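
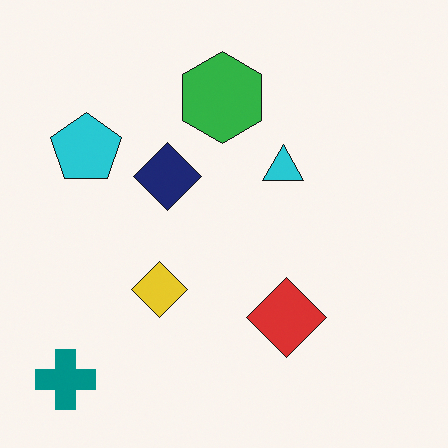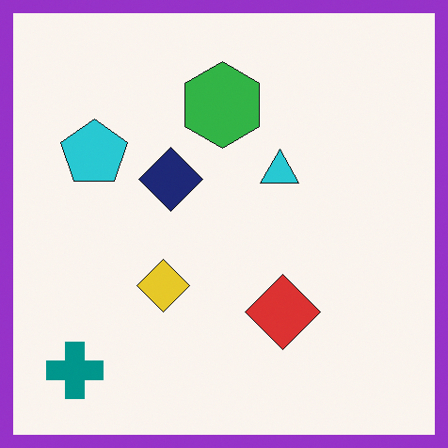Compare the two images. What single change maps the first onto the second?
It was framed with a purple border.

A solid purple frame runs around the edge of the second image, with the content slightly shrunk inside it.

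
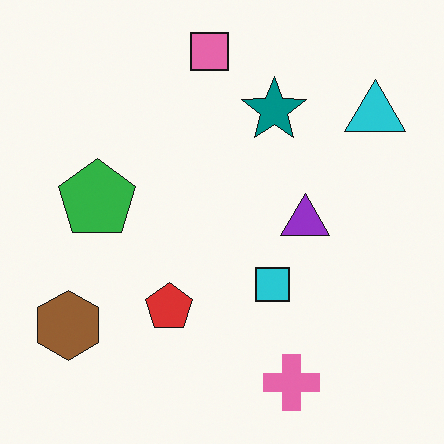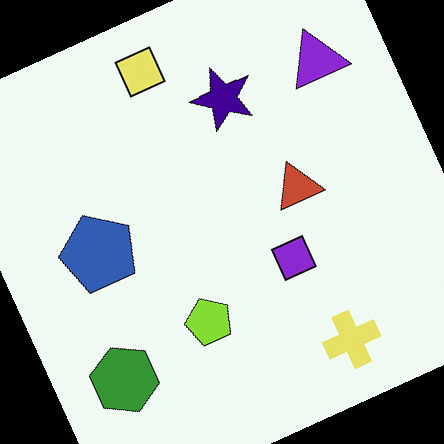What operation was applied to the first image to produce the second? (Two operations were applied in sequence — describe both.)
The second image is the first hue-shifted through roughly a third of the color wheel, then rotated counter-clockwise by a moderate amount.

Every shape's color has rotated by the same amount around the hue wheel — a uniform hue shift. Every shape is tilted by the same angle and the image corners show triangular fill wedges — a whole-image rotation by a non-right angle.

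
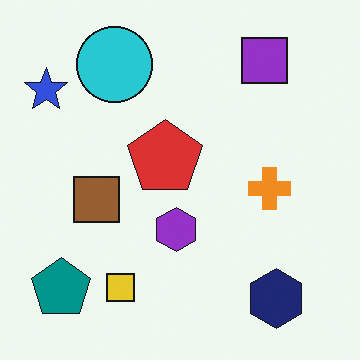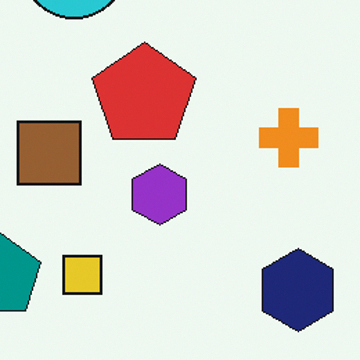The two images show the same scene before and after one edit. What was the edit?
Cropped to a modestly smaller region and rescaled.

The visible shapes are larger and the field of view is narrower; shapes near the original edges may be partly or wholly outside the frame — a crop-and-rescale.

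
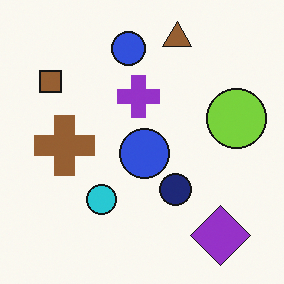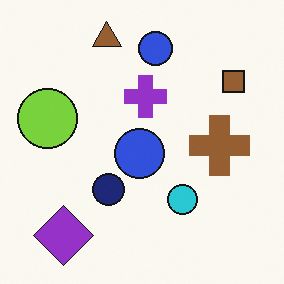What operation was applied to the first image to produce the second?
The transformation is: flipped horizontally (left ↔ right).

The lime circle is in the right of the first image and the left of the second — shapes on opposite sides of the vertical midline have swapped in a mirror flip.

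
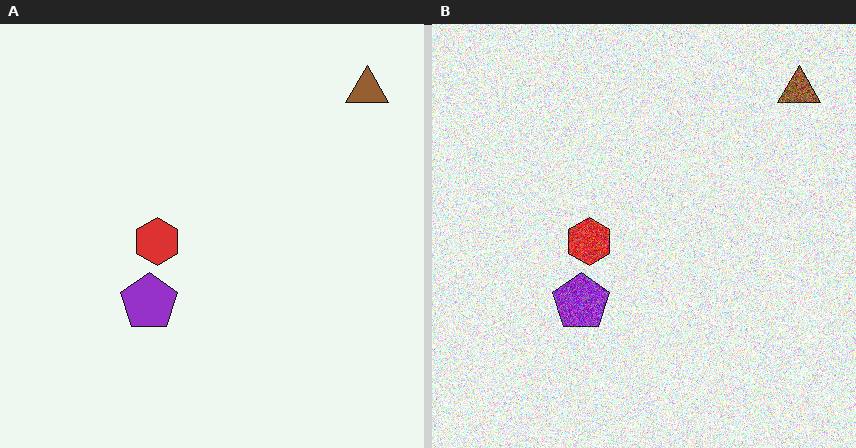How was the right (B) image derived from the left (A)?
The image was degraded with heavy additive noise.

Random speckle covers the whole image, including the flat background.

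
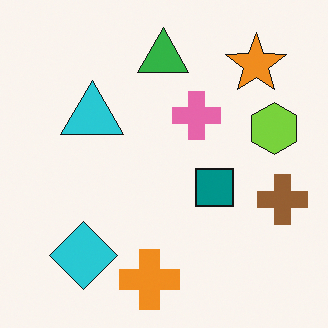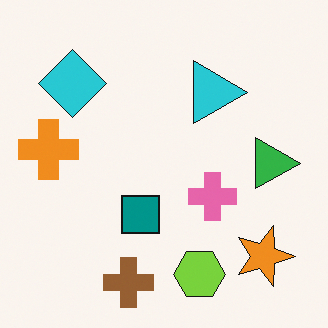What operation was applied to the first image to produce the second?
It was rotated 90° clockwise.

The orange star sits in the top-right of the first image and the bottom-right of the second — consistent with a whole-image 90° clockwise rotation.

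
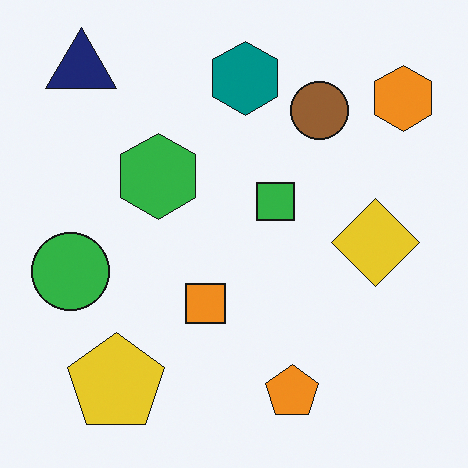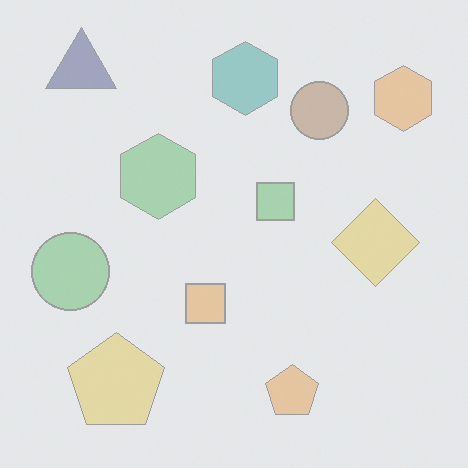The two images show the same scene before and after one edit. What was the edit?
The image was washed out (contrast reduced).

Tones are pushed toward mid-grey across the whole image — a global contrast change.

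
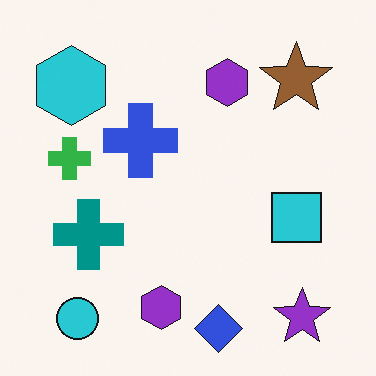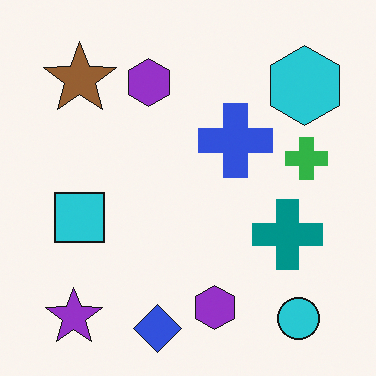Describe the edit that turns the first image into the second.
This is the original image flipped horizontally (left ↔ right).

The green cross is in the left of the first image and the right of the second — shapes on opposite sides of the vertical midline have swapped in a mirror flip.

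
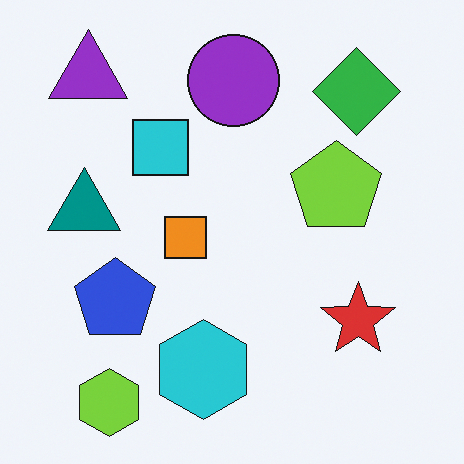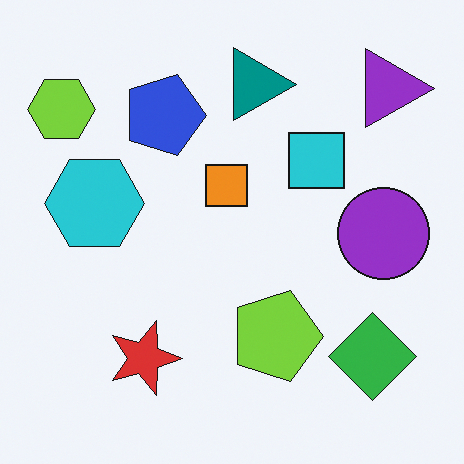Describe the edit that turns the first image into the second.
The transformation is: rotated 90° clockwise.

The purple triangle sits in the top-left of the first image and the top-right of the second — consistent with a whole-image 90° clockwise rotation.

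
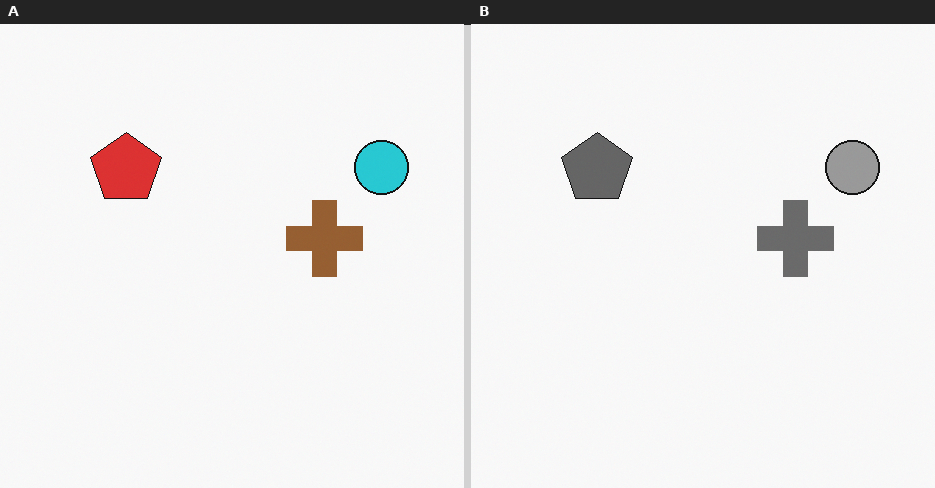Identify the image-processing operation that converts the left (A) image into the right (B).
The transformation is: converted to grayscale.

All color is removed — every shape is now a shade of grey.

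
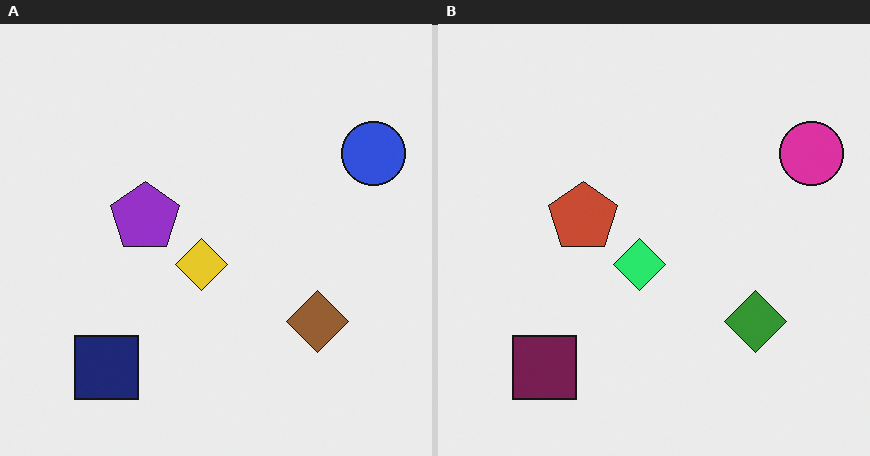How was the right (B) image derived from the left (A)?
Hue-shifted noticeably.

Every shape's color has rotated by the same amount around the hue wheel — a uniform hue shift.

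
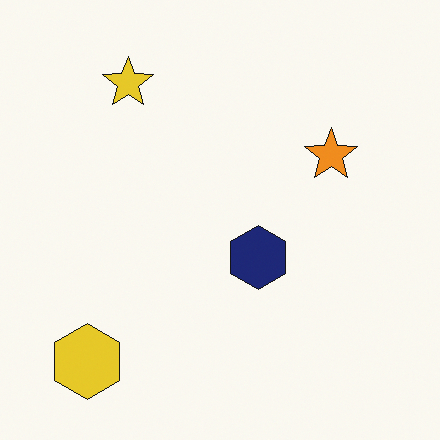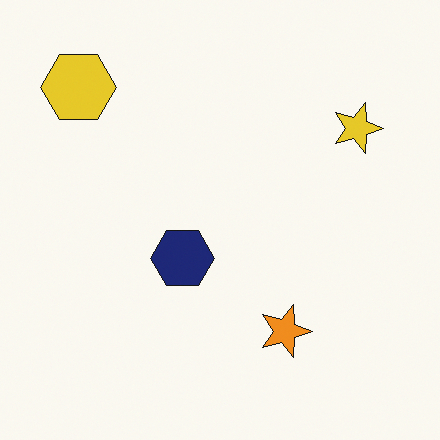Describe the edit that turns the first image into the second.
The second image is the first rotated 90° clockwise.

The yellow hexagon sits in the bottom-left of the first image and the top-left of the second — consistent with a whole-image 90° clockwise rotation.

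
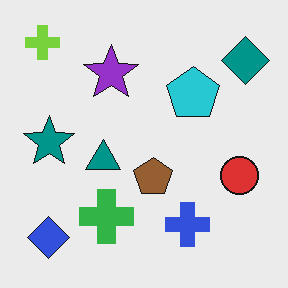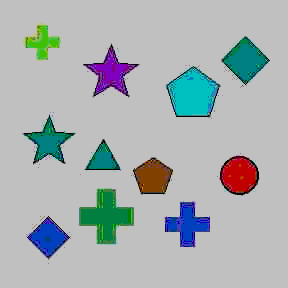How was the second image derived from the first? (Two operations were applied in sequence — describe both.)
The transformation is: degraded with heavy JPEG compression, then heavily posterized to just a handful of flat colors.

Blocky 8×8 compression artifacts appear around shape edges and the flat background shows ringing — characteristic JPEG degradation. Each flat color has snapped to a coarser quantized level — most visibly, the near-white background has dropped to a flat grey.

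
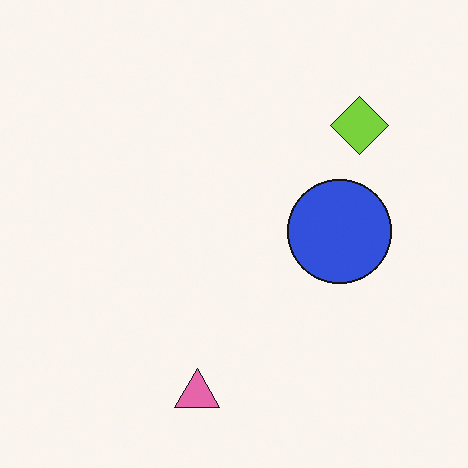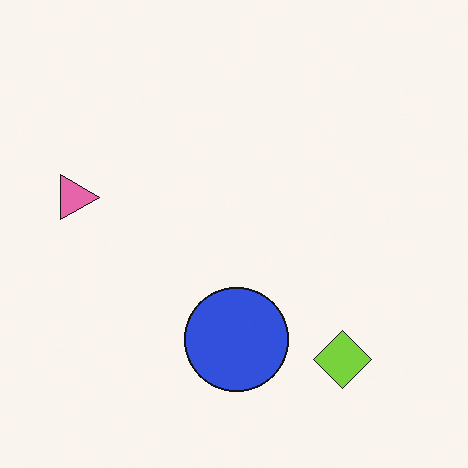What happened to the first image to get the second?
The image was rotated 90° clockwise.

The lime diamond sits in the top-right of the first image and the bottom-right of the second — consistent with a whole-image 90° clockwise rotation.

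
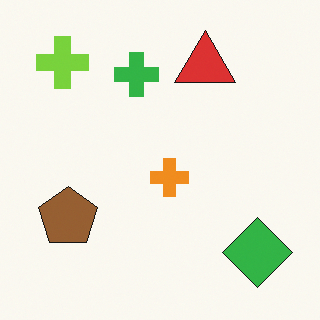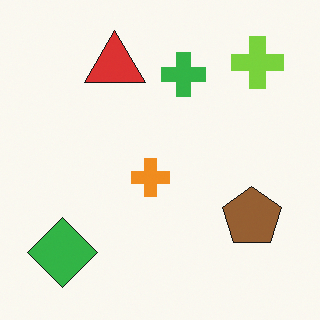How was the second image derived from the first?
The second image is the first flipped horizontally (left ↔ right).

The lime cross is in the top-left of the first image and the top-right of the second — shapes on opposite sides of the vertical midline have swapped in a mirror flip.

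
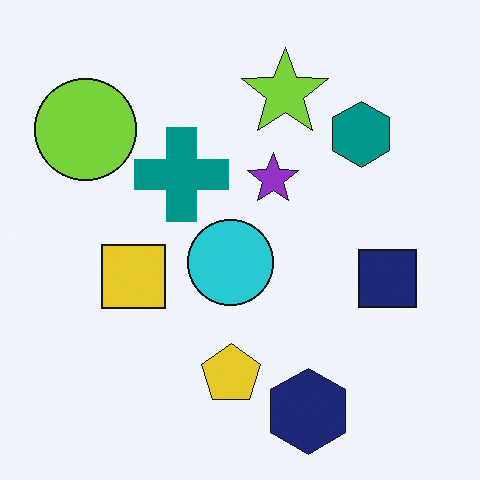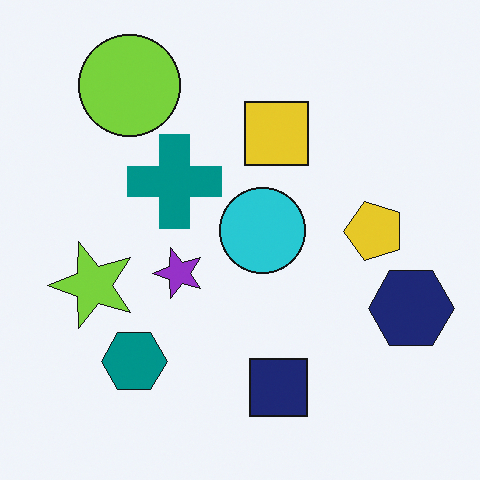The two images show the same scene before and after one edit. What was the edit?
Transposed (reflected across the top-left ↔ bottom-right diagonal).

Shapes have swapped their row and column positions — what was in the top-right is now in the bottom-left — a diagonal reflection.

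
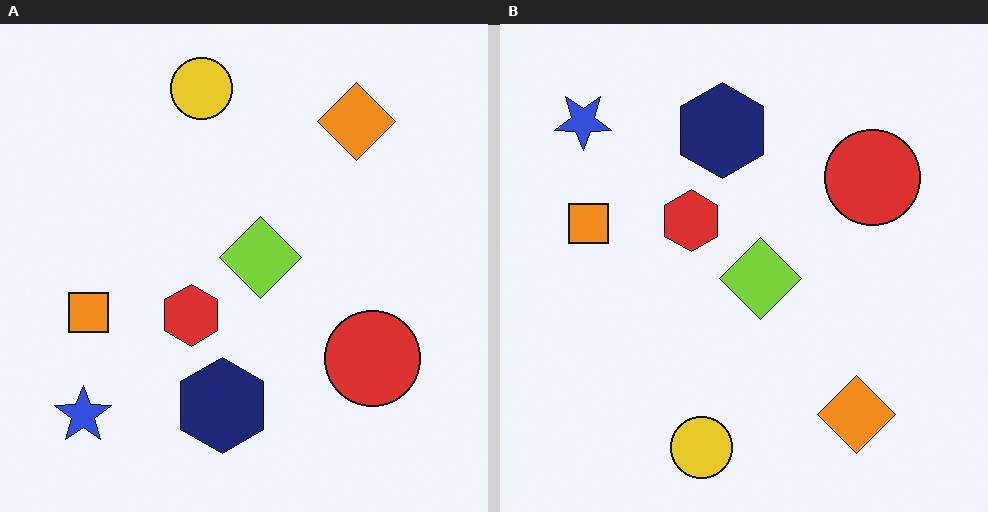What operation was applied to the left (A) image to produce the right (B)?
Flipped vertically (top ↔ bottom).

The yellow circle is in the top of the left (A) image and the bottom of the right (B) — shapes on opposite sides of the horizontal midline have swapped in a mirror flip.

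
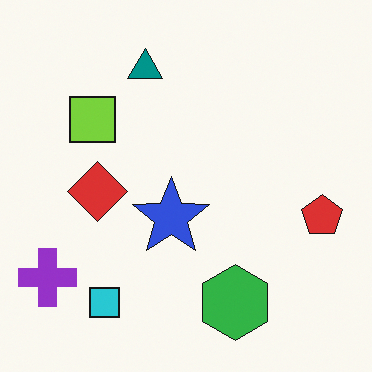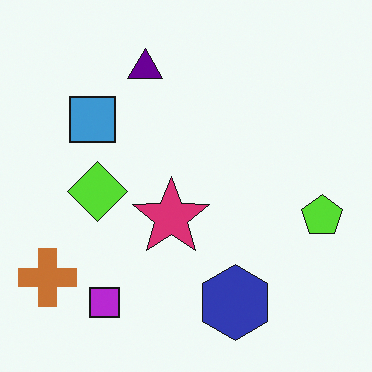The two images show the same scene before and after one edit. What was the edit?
This is the original image hue-shifted by a moderate amount.

Every shape's color has rotated by the same amount around the hue wheel — a uniform hue shift.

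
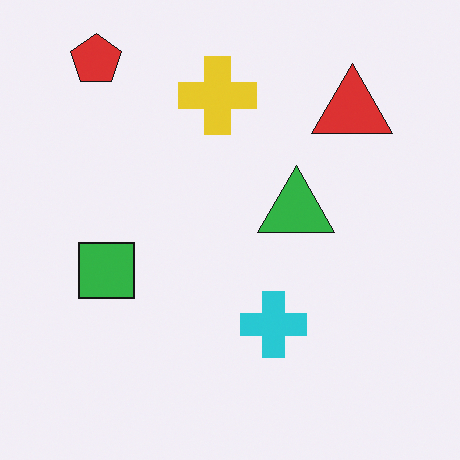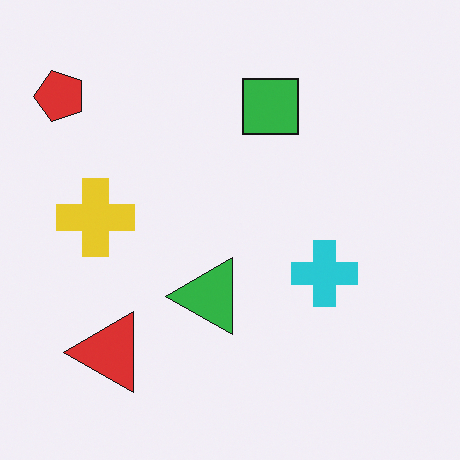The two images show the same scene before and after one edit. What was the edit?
The image was transposed (reflected across the top-left ↔ bottom-right diagonal).

Shapes have swapped their row and column positions — what was in the top-right is now in the bottom-left — a diagonal reflection.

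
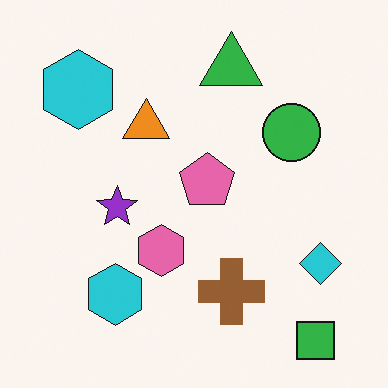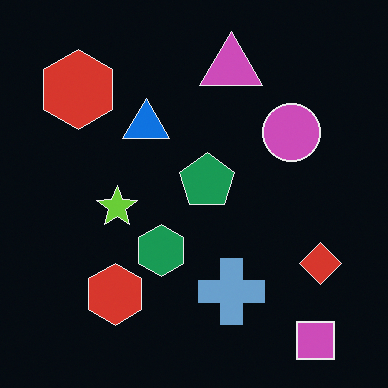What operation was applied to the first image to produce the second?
The image was color-inverted (negative).

The light background has become dark and every shape's color is its complement — a photographic negative.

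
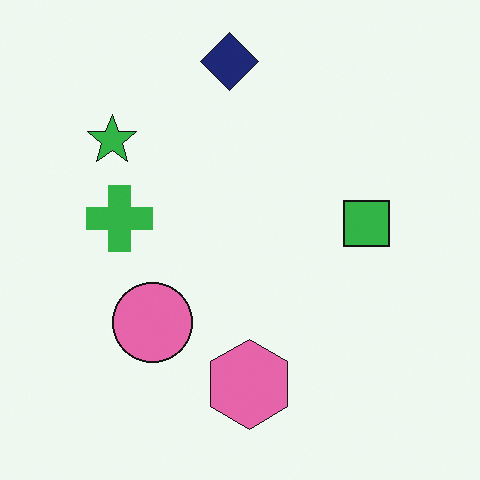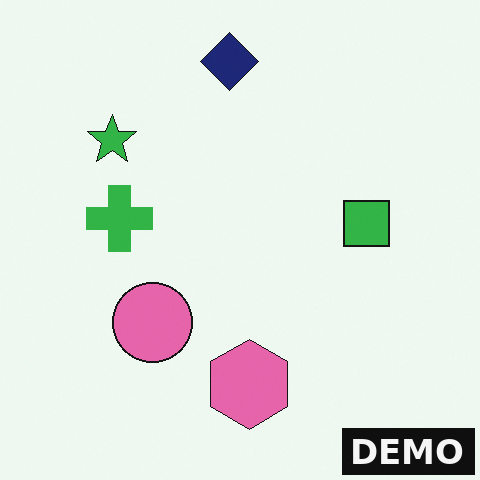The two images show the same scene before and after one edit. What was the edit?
This is the original image watermarked with the text "DEMO" in the lower-right corner.

A dark label reading "DEMO" appears in the lower-right corner.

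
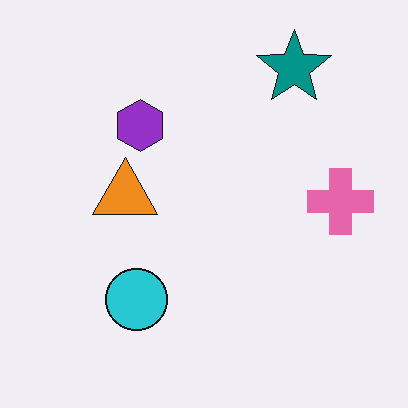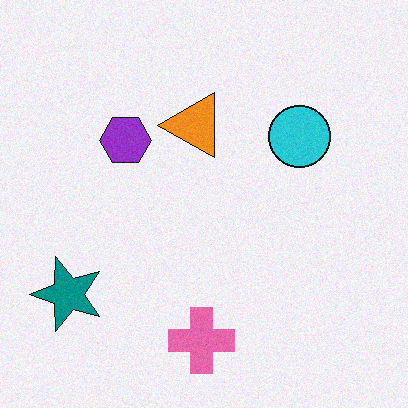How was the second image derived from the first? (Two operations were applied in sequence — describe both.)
The transformation is: degraded with a light layer of grain, then transposed (reflected across the top-left ↔ bottom-right diagonal).

Random speckle covers the whole image, including the flat background. Shapes have swapped their row and column positions — what was in the top-right is now in the bottom-left — a diagonal reflection.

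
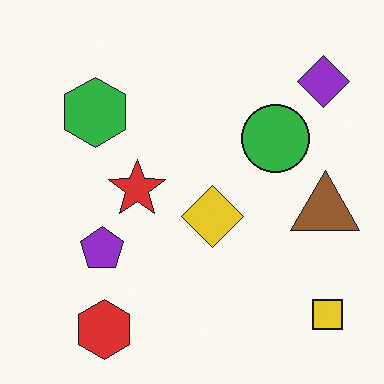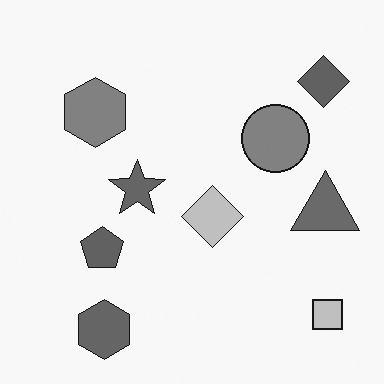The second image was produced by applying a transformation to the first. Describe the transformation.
It was converted to grayscale.

All color is removed — every shape is now a shade of grey.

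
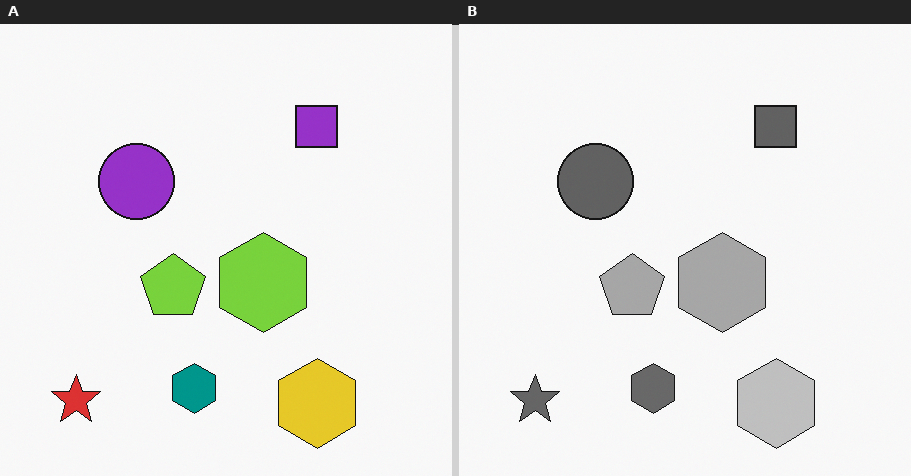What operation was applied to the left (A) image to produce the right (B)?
This is the original image converted to grayscale.

All color is removed — every shape is now a shade of grey.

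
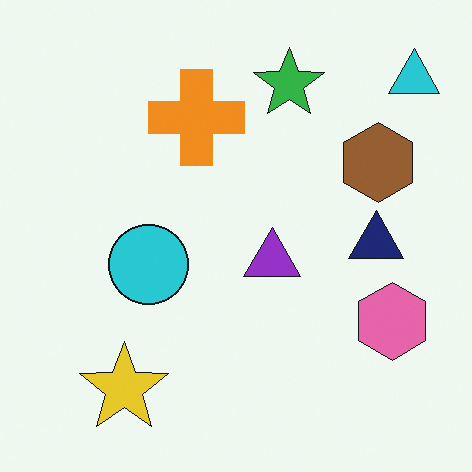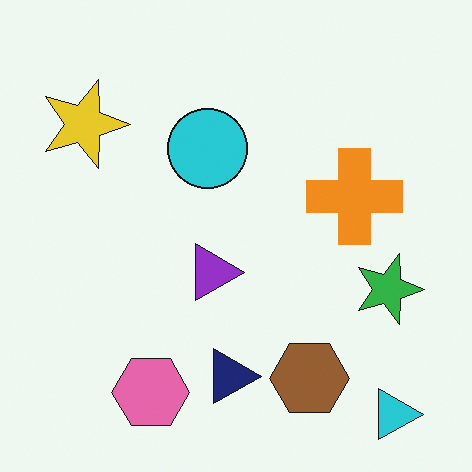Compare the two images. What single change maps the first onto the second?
The image was rotated 90° clockwise.

The cyan triangle sits in the top-right of the first image and the bottom-right of the second — consistent with a whole-image 90° clockwise rotation.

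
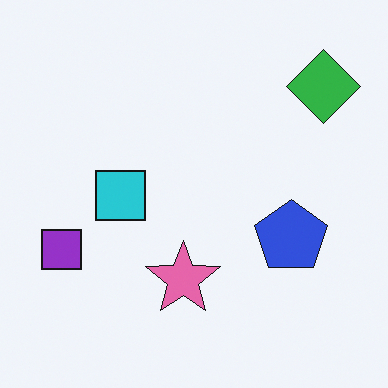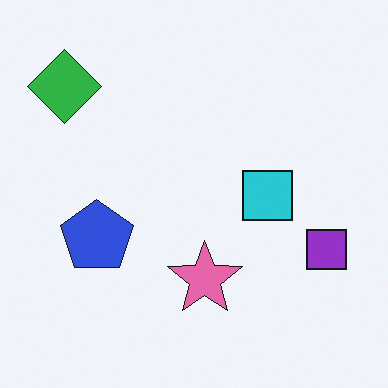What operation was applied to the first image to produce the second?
The second image is the first flipped horizontally (left ↔ right).

The purple square is in the left of the first image and the right of the second — shapes on opposite sides of the vertical midline have swapped in a mirror flip.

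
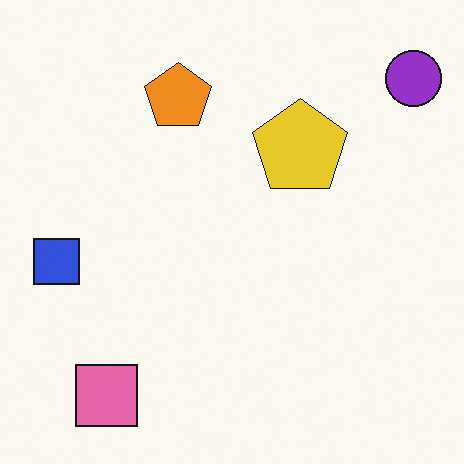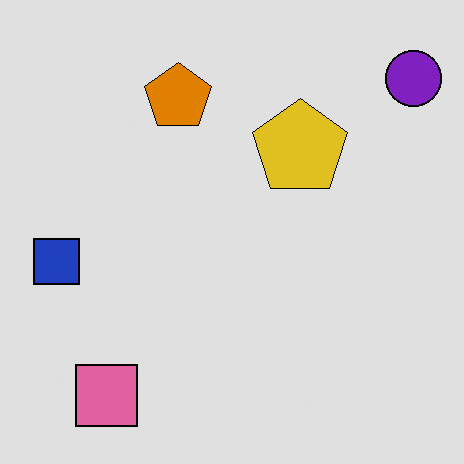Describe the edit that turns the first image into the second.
Posterized to a reduced palette.

Each flat color has snapped to a coarser quantized level — most visibly, the near-white background has dropped to a flat grey.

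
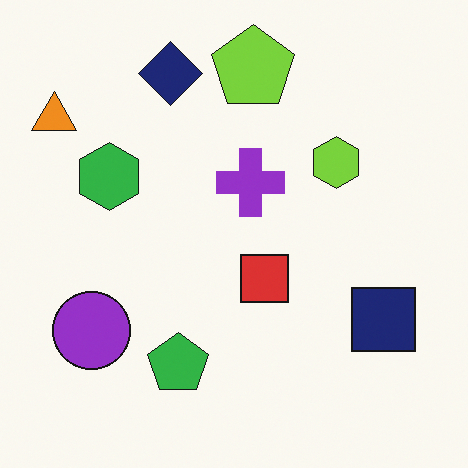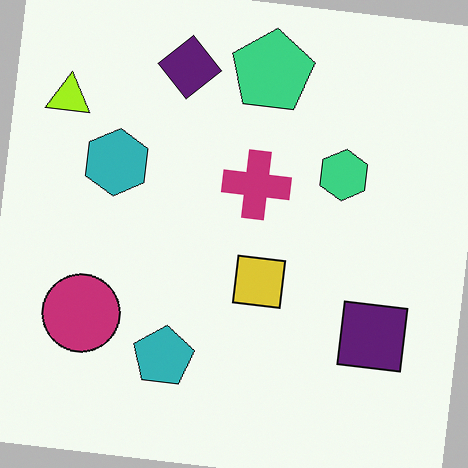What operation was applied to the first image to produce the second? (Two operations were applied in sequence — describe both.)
It was rotated clockwise by a slight angle, then hue-shifted by a small amount.

Every shape is tilted by the same angle and the image corners show triangular fill wedges — a whole-image rotation by a non-right angle. Every shape's color has rotated by the same amount around the hue wheel — a uniform hue shift.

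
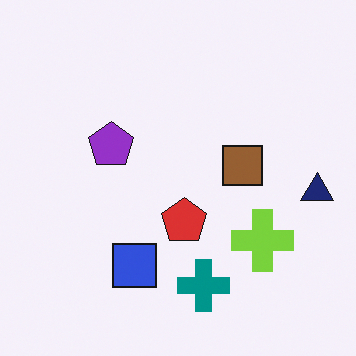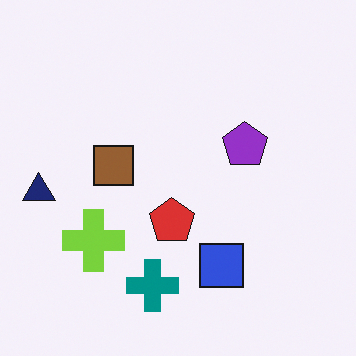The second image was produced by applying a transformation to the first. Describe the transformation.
The second image is the first flipped horizontally (left ↔ right).

The navy triangle is in the right of the first image and the left of the second — shapes on opposite sides of the vertical midline have swapped in a mirror flip.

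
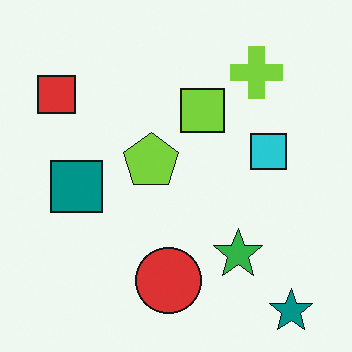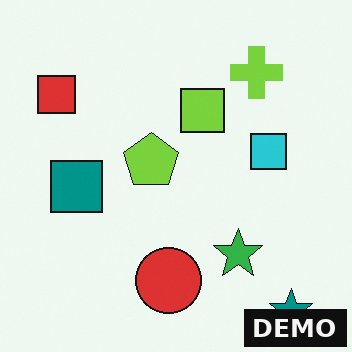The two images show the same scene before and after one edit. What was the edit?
The transformation is: watermarked with the text "DEMO" in the lower-right corner.

A dark label reading "DEMO" appears in the lower-right corner.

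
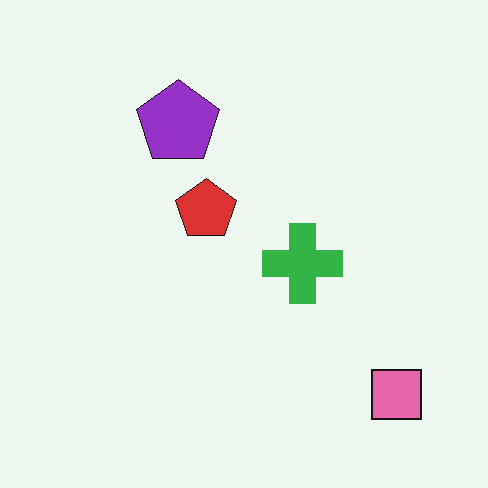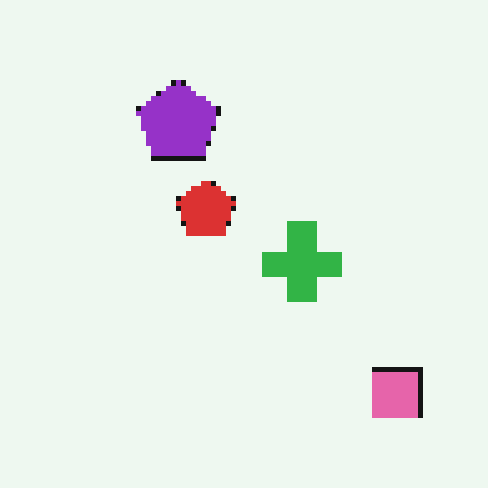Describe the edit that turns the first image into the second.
It was mildly pixelated.

Shapes are reduced to large square blocks; fine edges and outlines are lost — a downscale-then-upscale (mosaic) effect.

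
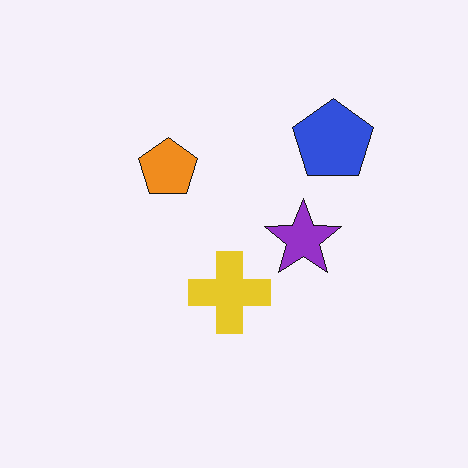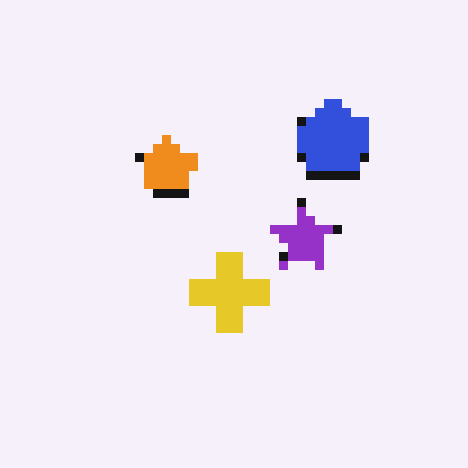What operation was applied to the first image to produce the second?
This is the original image heavily pixelated into large blocks.

Shapes are reduced to large square blocks; fine edges and outlines are lost — a downscale-then-upscale (mosaic) effect.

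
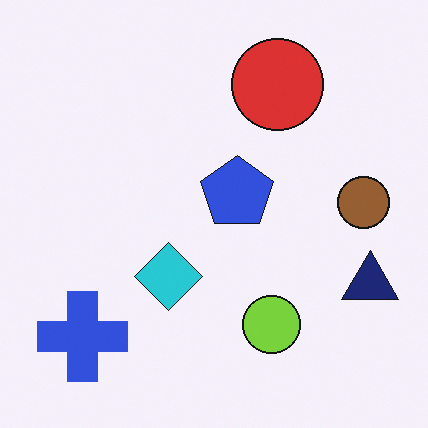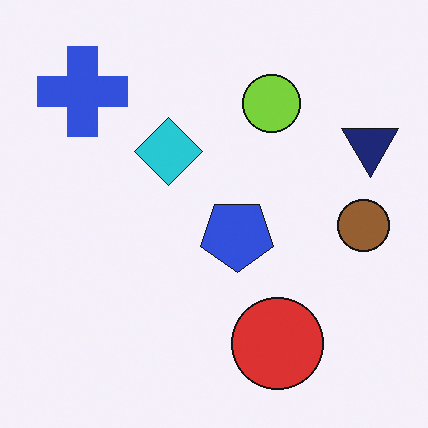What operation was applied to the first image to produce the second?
This is the original image flipped vertically (top ↔ bottom).

The red circle is in the top of the first image and the bottom of the second — shapes on opposite sides of the horizontal midline have swapped in a mirror flip.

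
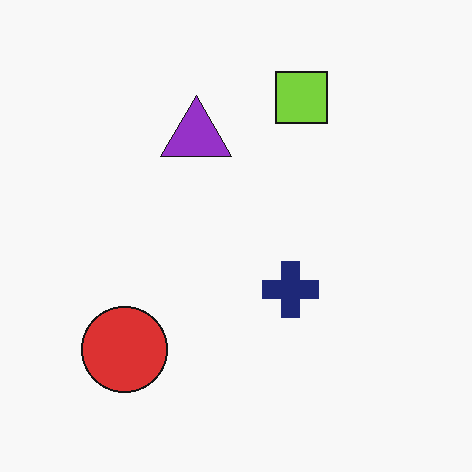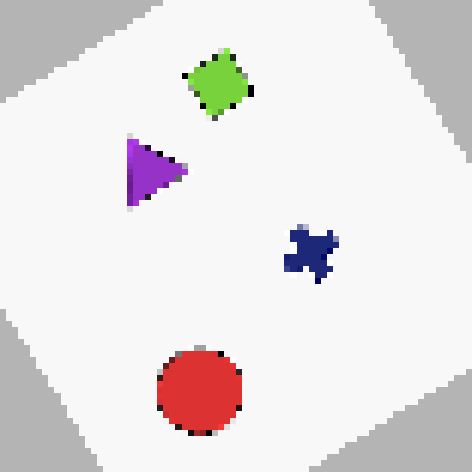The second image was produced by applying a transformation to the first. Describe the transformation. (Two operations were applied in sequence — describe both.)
This is the original image rotated counter-clockwise by a large amount — several tens of degrees, then pixelated into visible square blocks.

Every shape is tilted by the same angle and the image corners show triangular fill wedges — a whole-image rotation by a non-right angle. Shapes are reduced to large square blocks; fine edges and outlines are lost — a downscale-then-upscale (mosaic) effect.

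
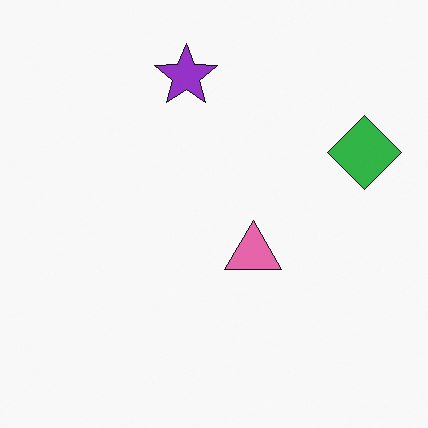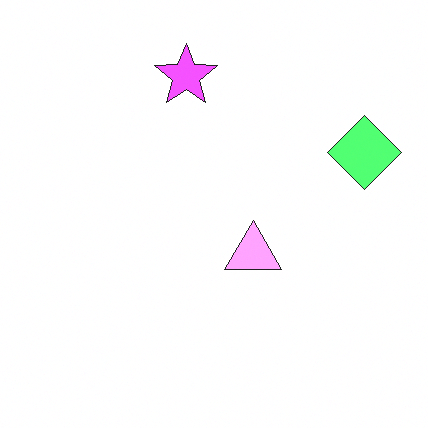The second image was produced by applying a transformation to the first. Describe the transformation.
The image was brightened a lot.

Every pixel — background and shapes alike — is uniformly brightened.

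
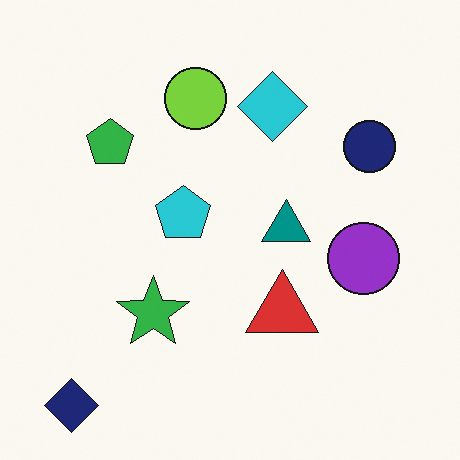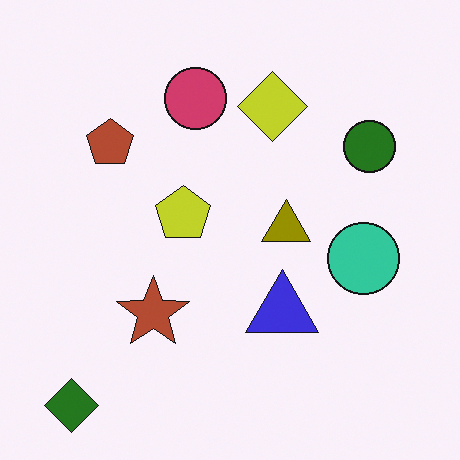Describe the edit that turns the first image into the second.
The transformation is: hue-shifted through roughly half the color wheel.

Every shape's color has rotated by the same amount around the hue wheel — a uniform hue shift.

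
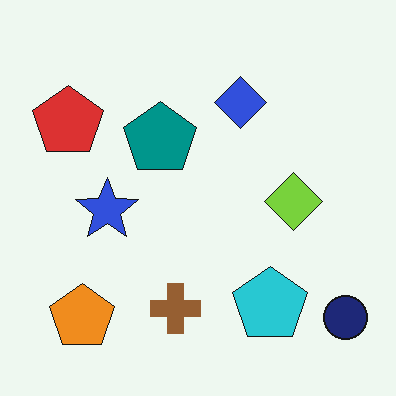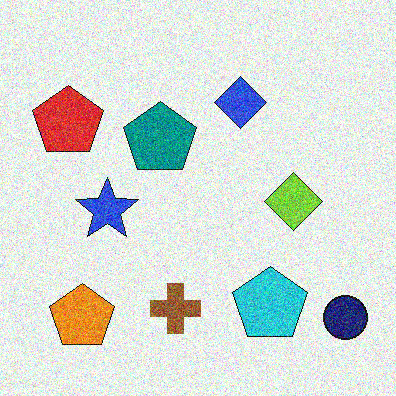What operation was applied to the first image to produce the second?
The image was degraded with a thick layer of grain.

Random speckle covers the whole image, including the flat background.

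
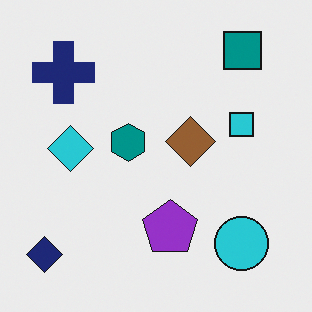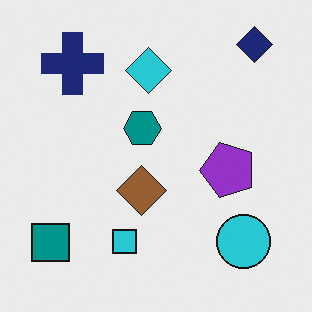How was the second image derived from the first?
The transformation is: transposed (reflected across the top-left ↔ bottom-right diagonal).

Shapes have swapped their row and column positions — what was in the top-right is now in the bottom-left — a diagonal reflection.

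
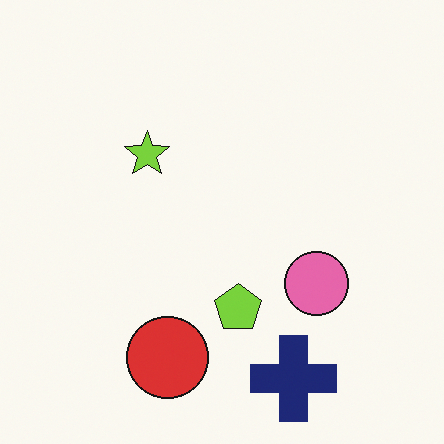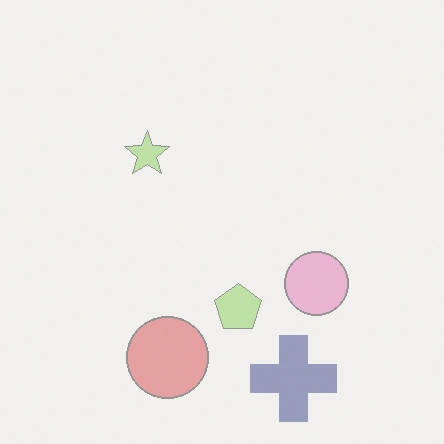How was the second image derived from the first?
Given much lower contrast.

Tones are pushed toward mid-grey across the whole image — a global contrast change.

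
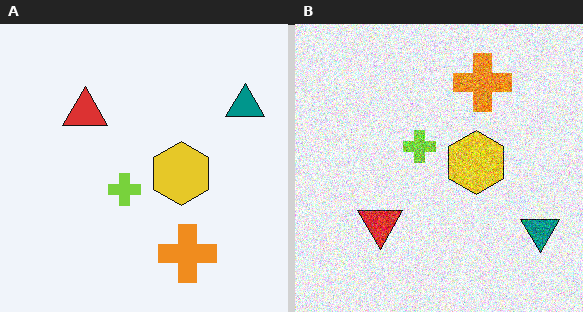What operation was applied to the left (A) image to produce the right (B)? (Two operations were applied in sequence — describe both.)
It was degraded with heavy additive noise, then flipped vertically (top ↔ bottom).

Random speckle covers the whole image, including the flat background. The orange cross is in the bottom of the left (A) image and the top of the right (B) — shapes on opposite sides of the horizontal midline have swapped in a mirror flip.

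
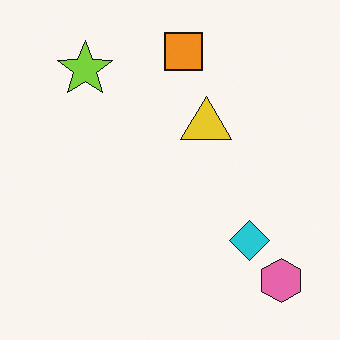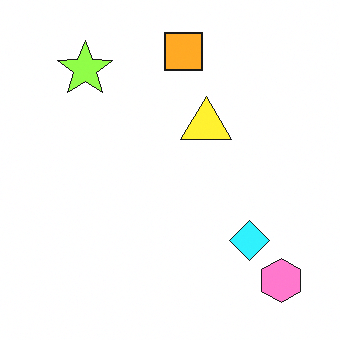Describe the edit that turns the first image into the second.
This is the original image brightened a little.

Every pixel — background and shapes alike — is uniformly brightened.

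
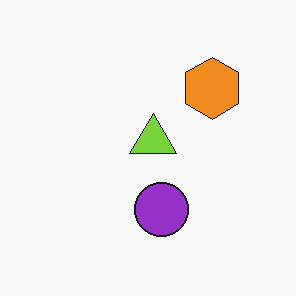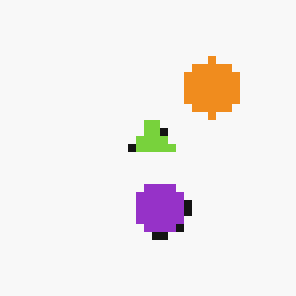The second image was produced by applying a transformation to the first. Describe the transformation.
This is the original image pixelated into visible square blocks.

Shapes are reduced to large square blocks; fine edges and outlines are lost — a downscale-then-upscale (mosaic) effect.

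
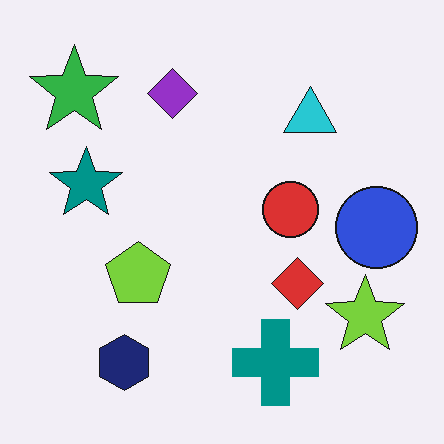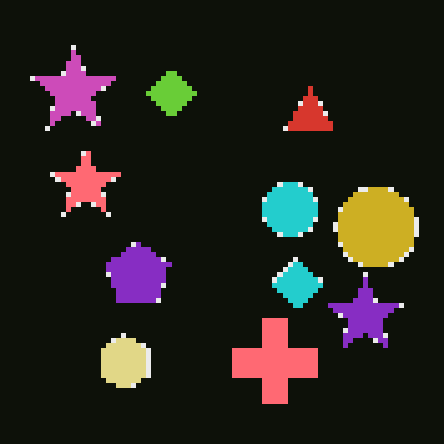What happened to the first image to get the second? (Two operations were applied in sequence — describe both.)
The image was lightly pixelated (a mild mosaic effect), then color-inverted (negative).

Shapes are reduced to large square blocks; fine edges and outlines are lost — a downscale-then-upscale (mosaic) effect. The light background has become dark and every shape's color is its complement — a photographic negative.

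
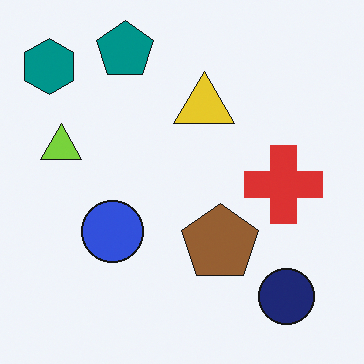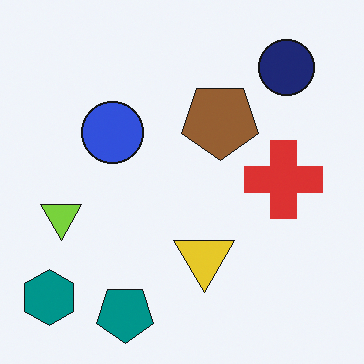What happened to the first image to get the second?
The image was flipped vertically (top ↔ bottom).

The teal pentagon is in the top of the first image and the bottom of the second — shapes on opposite sides of the horizontal midline have swapped in a mirror flip.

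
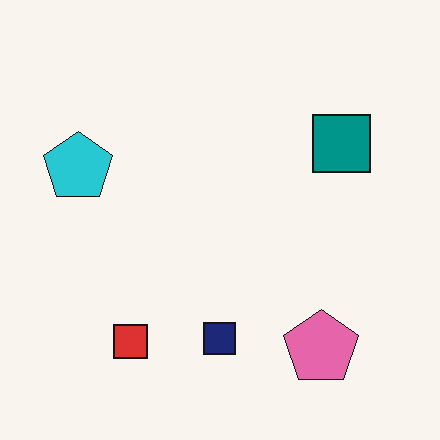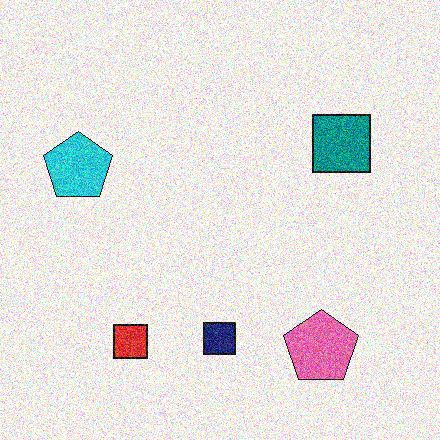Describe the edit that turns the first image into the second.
This is the original image degraded with a thick layer of grain.

Random speckle covers the whole image, including the flat background.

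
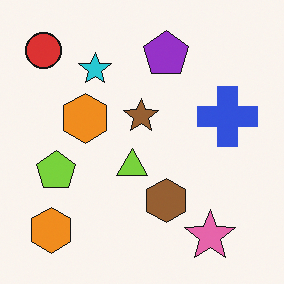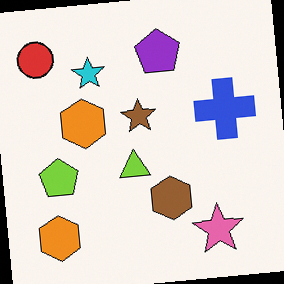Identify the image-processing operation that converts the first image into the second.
Rotated counter-clockwise by a few degrees.

Every shape is tilted by the same angle and the image corners show triangular fill wedges — a whole-image rotation by a non-right angle.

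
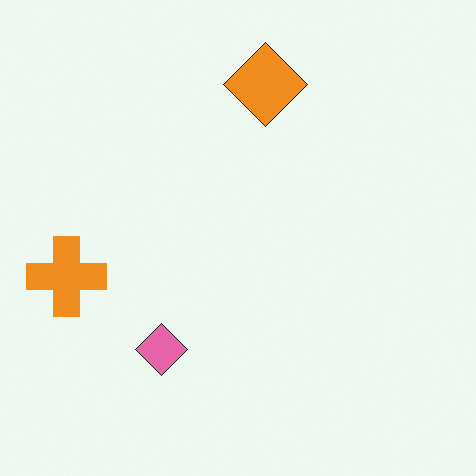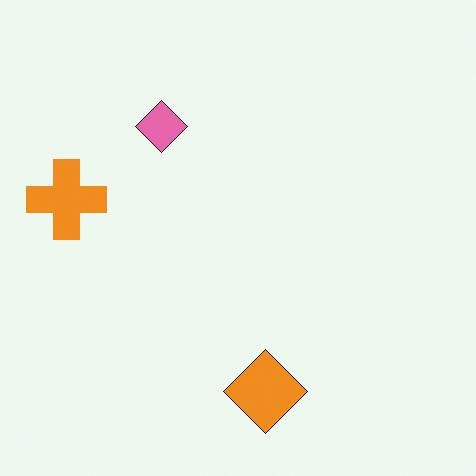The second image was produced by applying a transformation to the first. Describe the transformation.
The transformation is: flipped vertically (top ↔ bottom).

The orange diamond is in the top of the first image and the bottom of the second — shapes on opposite sides of the horizontal midline have swapped in a mirror flip.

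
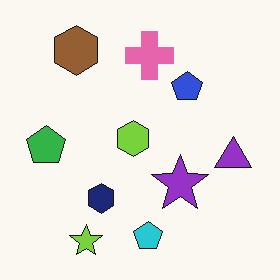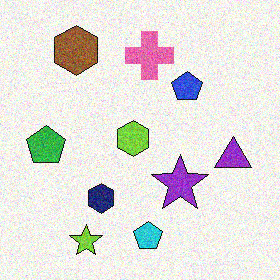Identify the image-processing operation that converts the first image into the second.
Degraded with visible gaussian noise.

Random speckle covers the whole image, including the flat background.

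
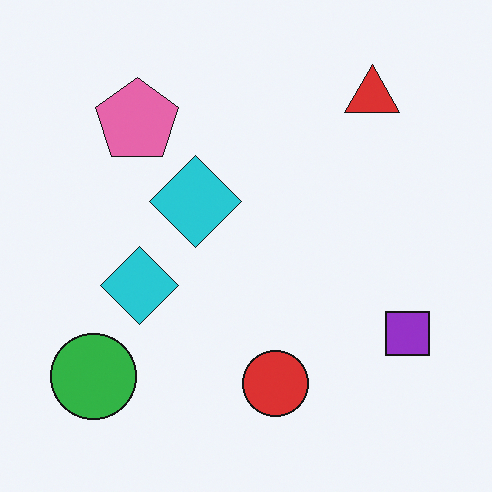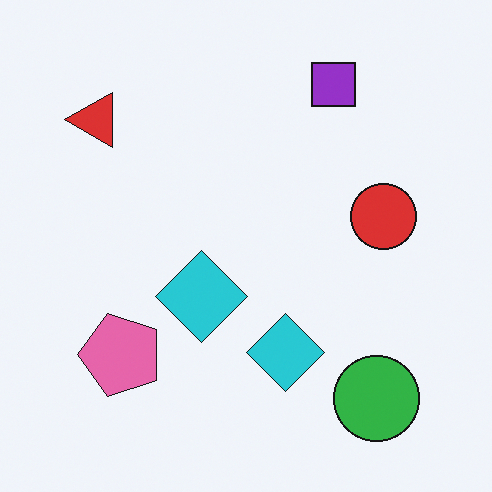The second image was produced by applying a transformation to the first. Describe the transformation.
It was rotated 90° counter-clockwise.

The green circle sits in the bottom-left of the first image and the bottom-right of the second — consistent with a whole-image 90° counter-clockwise rotation.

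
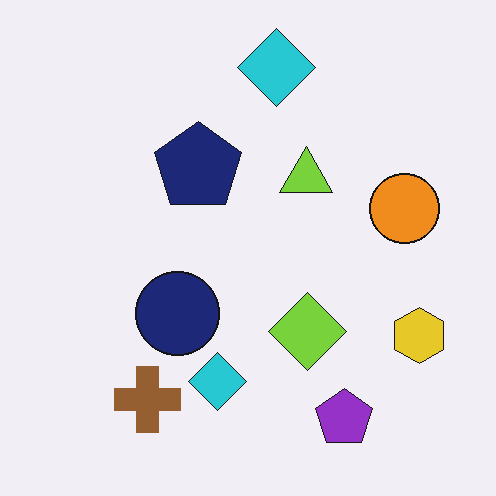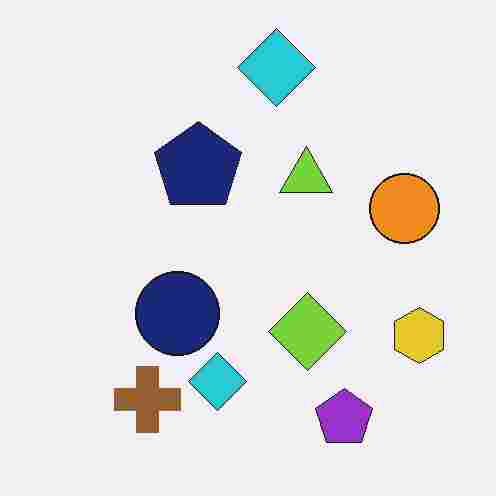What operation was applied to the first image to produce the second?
Heavily JPEG-compressed with obvious blocking artifacts.

Blocky 8×8 compression artifacts appear around shape edges and the flat background shows ringing — characteristic JPEG degradation.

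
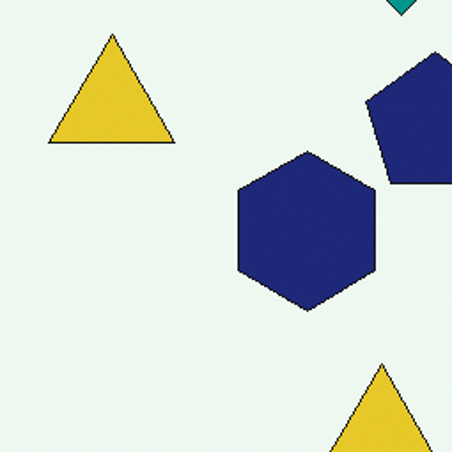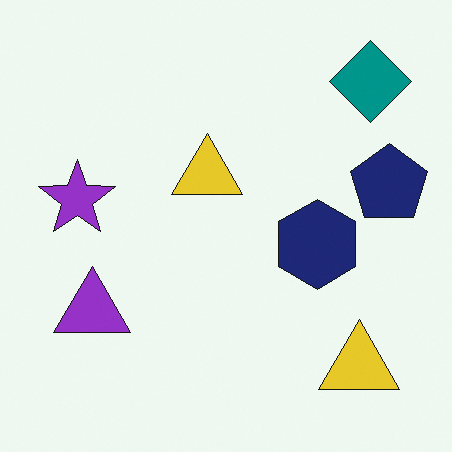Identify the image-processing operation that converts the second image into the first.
This is the original image cropped to a noticeably smaller region and rescaled.

The visible shapes are larger and the field of view is narrower; shapes near the original edges may be partly or wholly outside the frame — a crop-and-rescale.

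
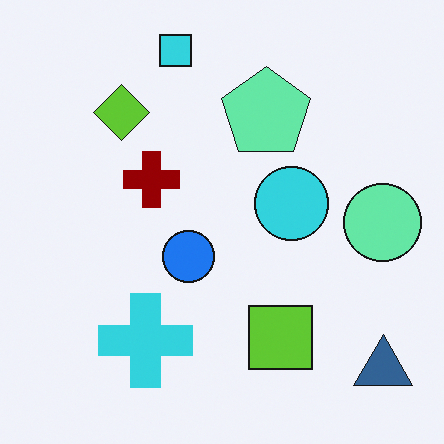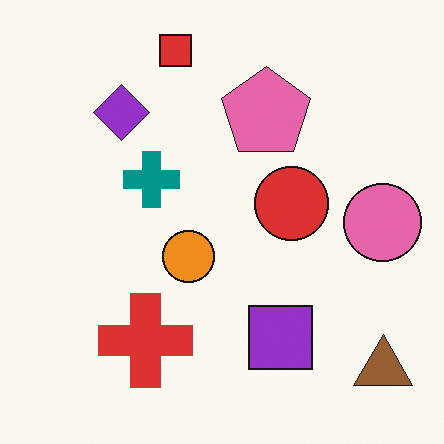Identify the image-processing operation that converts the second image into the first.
The first image is the second hue-shifted through roughly half the color wheel.

Every shape's color has rotated by the same amount around the hue wheel — a uniform hue shift.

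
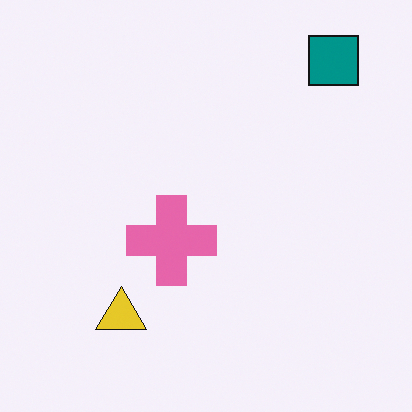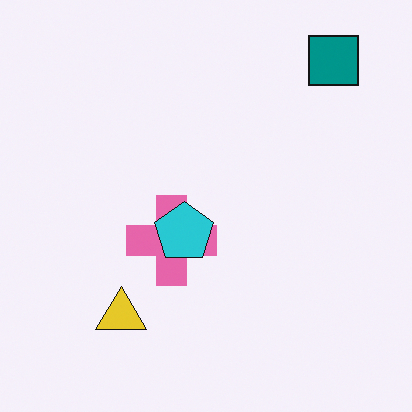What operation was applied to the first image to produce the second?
It was overlaid with an additional cyan pentagon.

A cyan pentagon appears in the second image that is absent from the first.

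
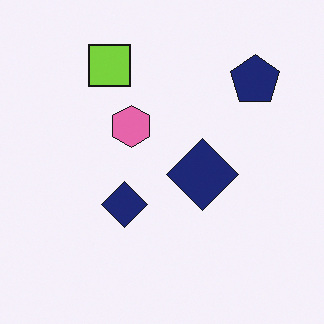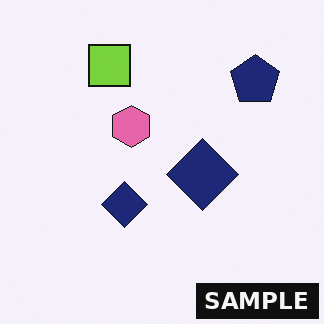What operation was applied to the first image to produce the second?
The transformation is: watermarked with the text "SAMPLE" in the lower-right corner.

A dark label reading "SAMPLE" appears in the lower-right corner.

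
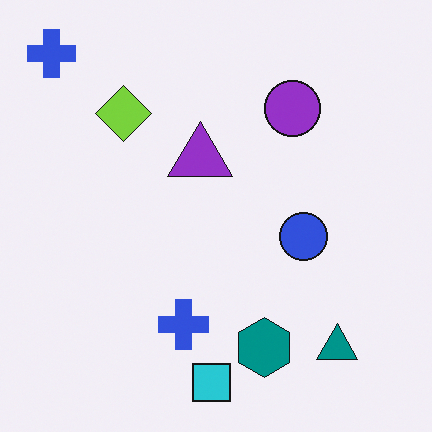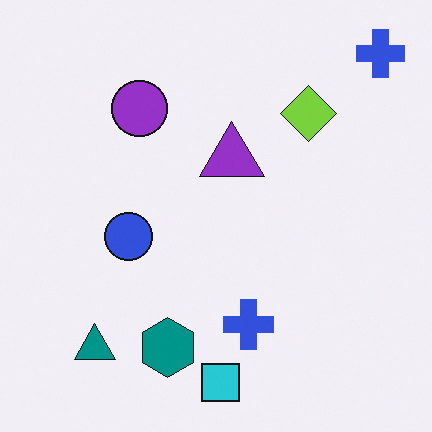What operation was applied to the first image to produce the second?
The transformation is: flipped horizontally (left ↔ right).

The teal triangle is in the bottom-right of the first image and the bottom-left of the second — shapes on opposite sides of the vertical midline have swapped in a mirror flip.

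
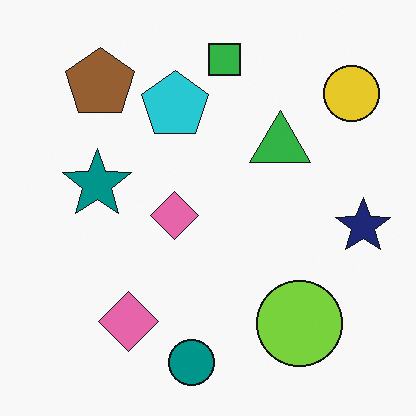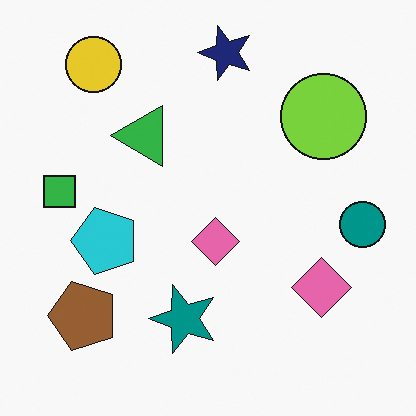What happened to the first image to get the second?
Rotated 90° counter-clockwise.

The yellow circle sits in the top-right of the first image and the top-left of the second — consistent with a whole-image 90° counter-clockwise rotation.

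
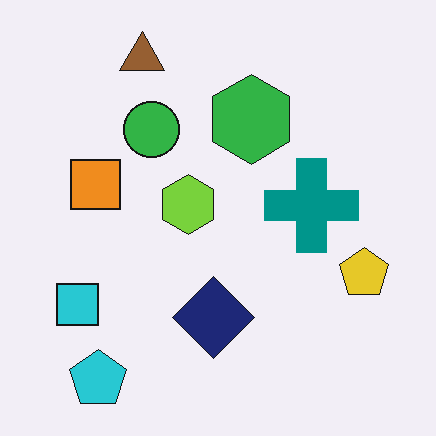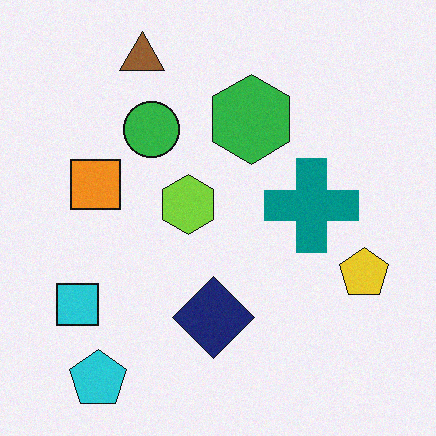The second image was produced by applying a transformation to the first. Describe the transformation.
Degraded with a light layer of grain.

Random speckle covers the whole image, including the flat background.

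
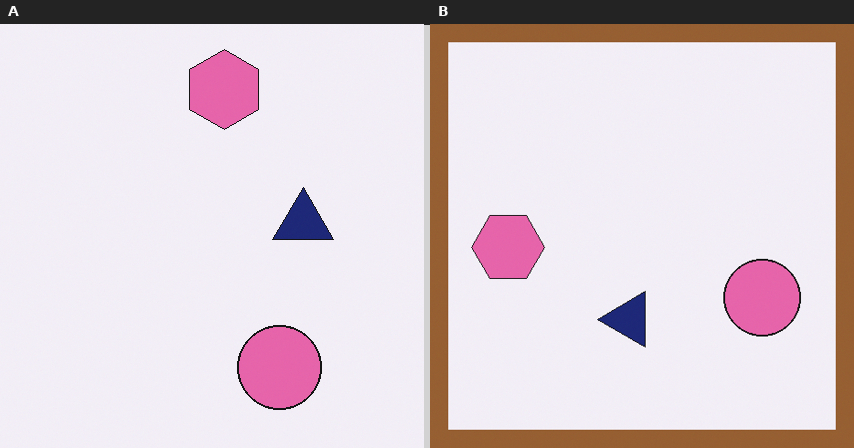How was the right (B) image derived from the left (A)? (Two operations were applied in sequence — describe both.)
The right (B) image is the left (A) transposed (reflected across the top-left ↔ bottom-right diagonal), then framed with a brown border.

Shapes have swapped their row and column positions — what was in the top-right is now in the bottom-left — a diagonal reflection. A solid brown frame runs around the edge of the right (B) image, with the content slightly shrunk inside it.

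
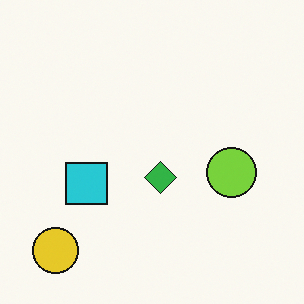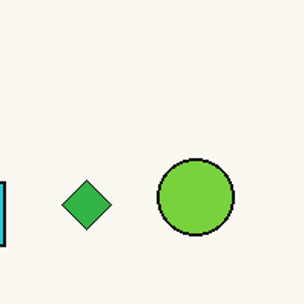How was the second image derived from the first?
This is the original image cropped to a modestly smaller region and rescaled.

The visible shapes are larger and the field of view is narrower; shapes near the original edges may be partly or wholly outside the frame — a crop-and-rescale.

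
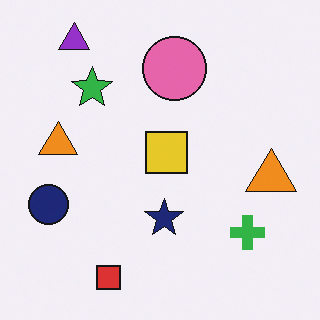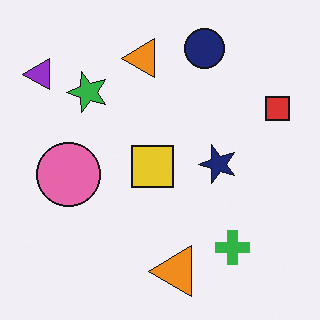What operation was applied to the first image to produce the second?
The image was transposed (reflected across the top-left ↔ bottom-right diagonal).

Shapes have swapped their row and column positions — what was in the top-right is now in the bottom-left — a diagonal reflection.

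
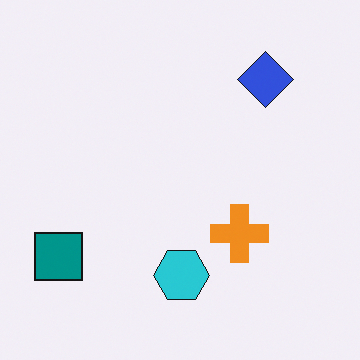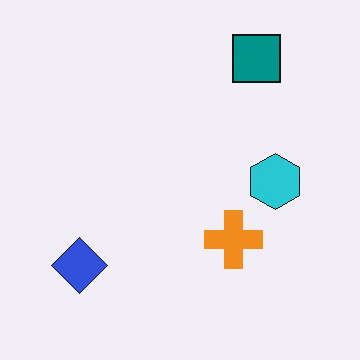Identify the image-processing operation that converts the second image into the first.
The image was transposed (reflected across the top-left ↔ bottom-right diagonal).

Shapes have swapped their row and column positions — what was in the top-right is now in the bottom-left — a diagonal reflection.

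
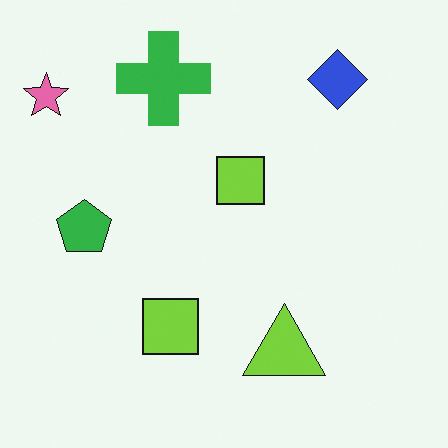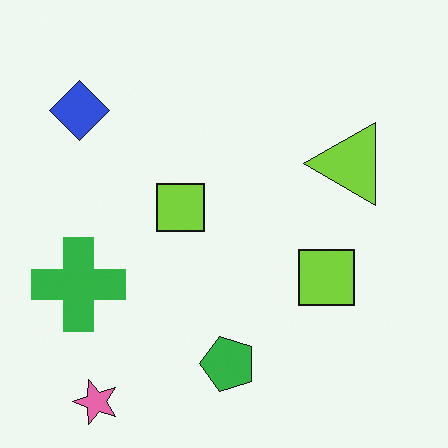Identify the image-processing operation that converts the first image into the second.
Rotated 90° counter-clockwise.

The pink star sits in the top-left of the first image and the bottom-left of the second — consistent with a whole-image 90° counter-clockwise rotation.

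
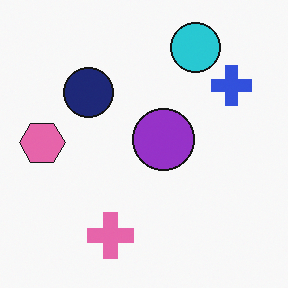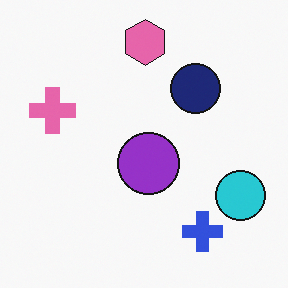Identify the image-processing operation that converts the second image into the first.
The first image is the second rotated 90° counter-clockwise.

The cyan circle sits in the bottom-right of the second image and the top-right of the first — consistent with a whole-image 90° counter-clockwise rotation.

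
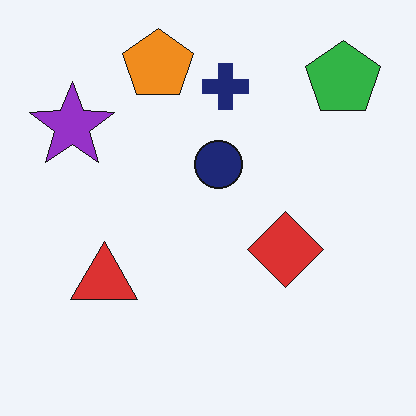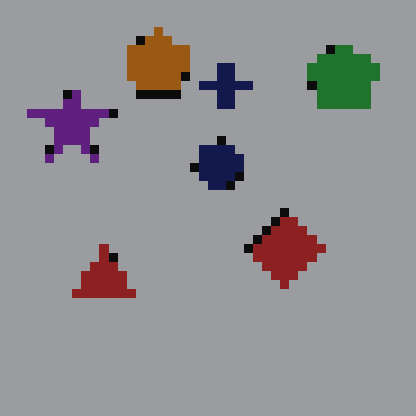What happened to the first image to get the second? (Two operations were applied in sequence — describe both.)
Noticeably darkened, then coarsely pixelated.

Every pixel — background and shapes alike — is uniformly darkened. Shapes are reduced to large square blocks; fine edges and outlines are lost — a downscale-then-upscale (mosaic) effect.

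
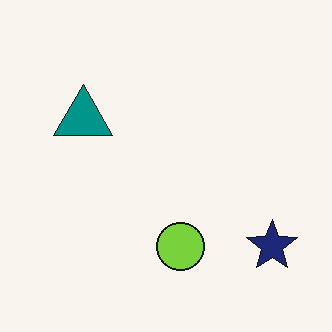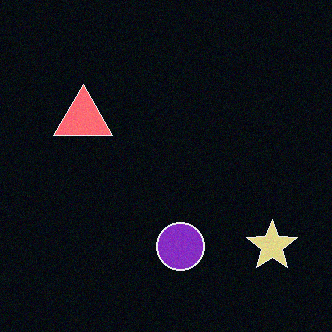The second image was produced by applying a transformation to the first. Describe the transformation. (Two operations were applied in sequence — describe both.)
The transformation is: degraded with light additive noise, then color-inverted (negative).

Random speckle covers the whole image, including the flat background. The light background has become dark and every shape's color is its complement — a photographic negative.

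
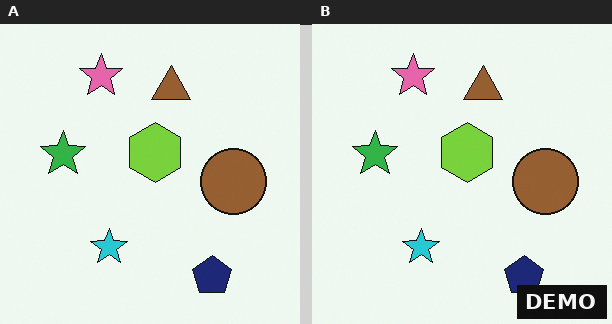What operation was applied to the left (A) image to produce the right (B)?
This is the original image watermarked with the text "DEMO" in the lower-right corner.

A dark label reading "DEMO" appears in the lower-right corner.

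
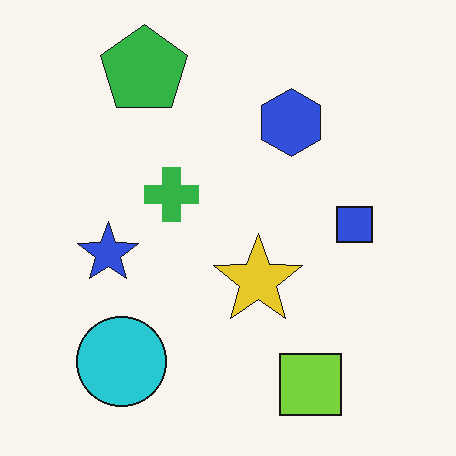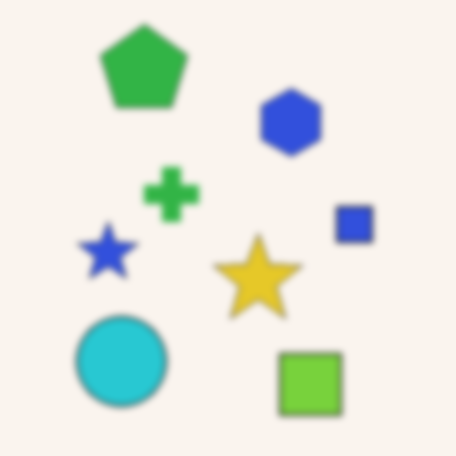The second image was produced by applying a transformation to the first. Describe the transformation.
This is the original image noticeably gaussian-blurred.

Shape edges and outlines are uniformly softened across the whole image.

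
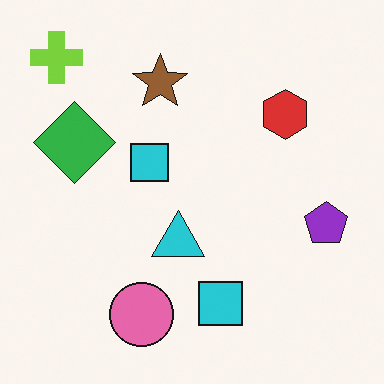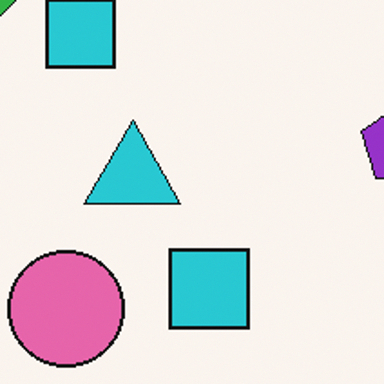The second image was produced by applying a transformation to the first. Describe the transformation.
The second image is the first cropped to a noticeably smaller region and rescaled.

The visible shapes are larger and the field of view is narrower; shapes near the original edges may be partly or wholly outside the frame — a crop-and-rescale.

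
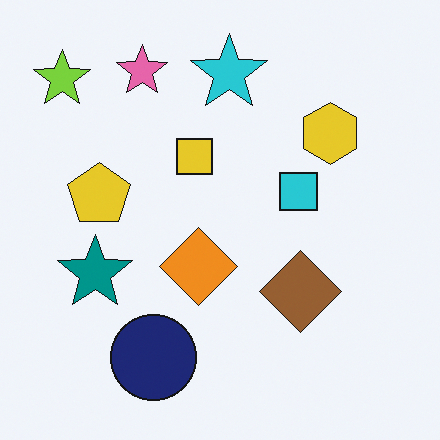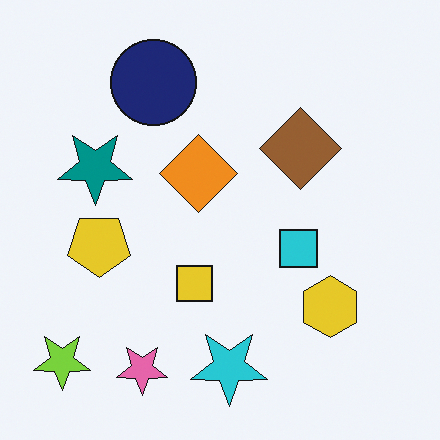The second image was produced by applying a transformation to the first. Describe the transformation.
It was flipped vertically (top ↔ bottom).

The pink star is in the top-left of the first image and the bottom-left of the second — shapes on opposite sides of the horizontal midline have swapped in a mirror flip.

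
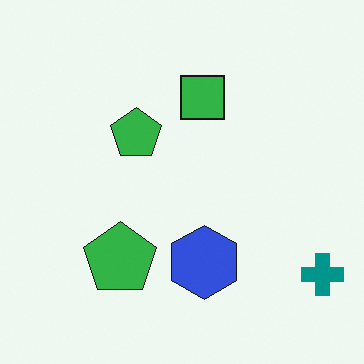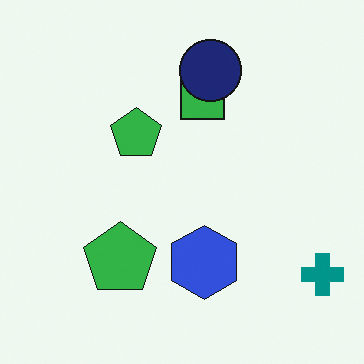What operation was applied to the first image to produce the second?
It was overlaid with an additional navy circle.

A navy circle appears in the second image that is absent from the first.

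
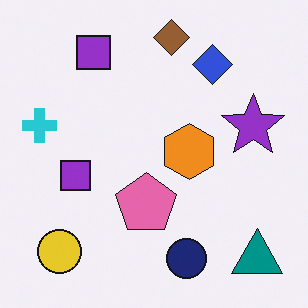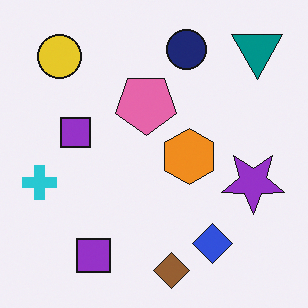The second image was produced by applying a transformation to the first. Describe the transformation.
The image was flipped vertically (top ↔ bottom).

The brown diamond is in the top of the first image and the bottom of the second — shapes on opposite sides of the horizontal midline have swapped in a mirror flip.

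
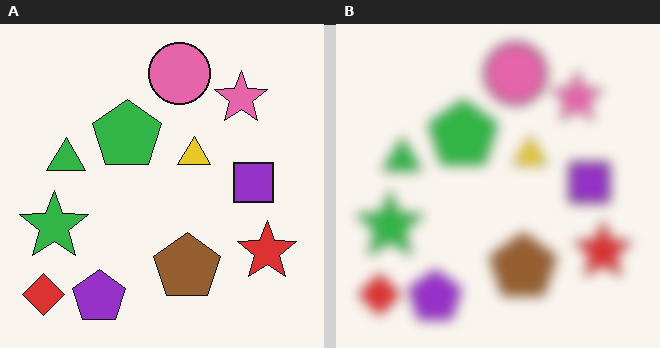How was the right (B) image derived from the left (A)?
Heavily blurred.

Shape edges and outlines are uniformly softened across the whole image.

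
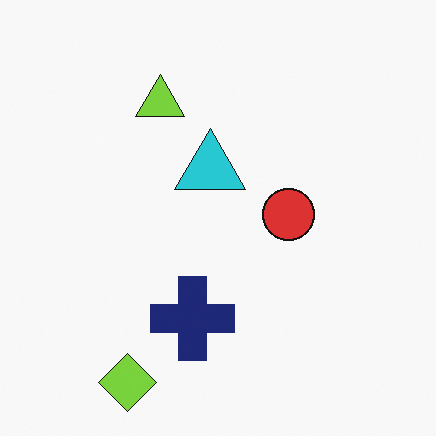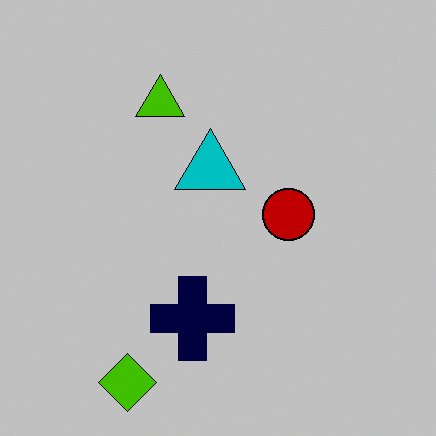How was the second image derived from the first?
Aggressively posterized.

Each flat color has snapped to a coarser quantized level — most visibly, the near-white background has dropped to a flat grey.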